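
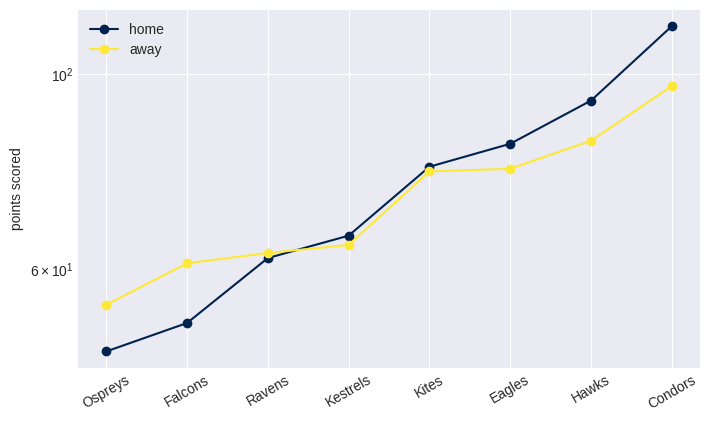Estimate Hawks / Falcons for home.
≈ 1.8×

Hawks ≈ 90, Falcons ≈ 50; 90/50 ≈ 1.8.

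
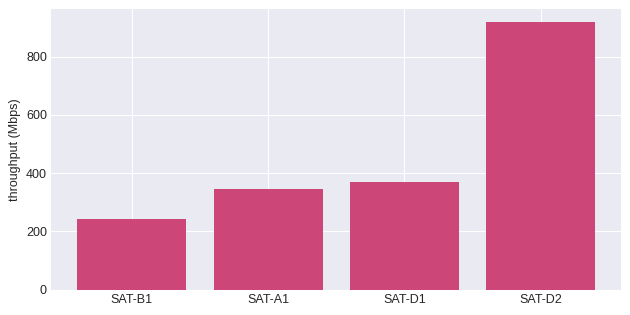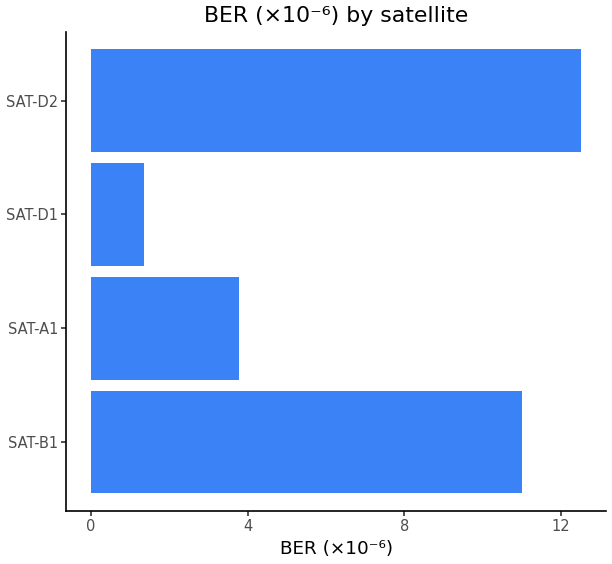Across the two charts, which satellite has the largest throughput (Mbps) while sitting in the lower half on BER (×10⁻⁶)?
Chart 2 median BER (×10⁻⁶) ≈ 8; below-median satellites: SAT-A1, SAT-D1. Among those, SAT-D1 has the highest throughput (Mbps) (≈ 400).

SAT-D1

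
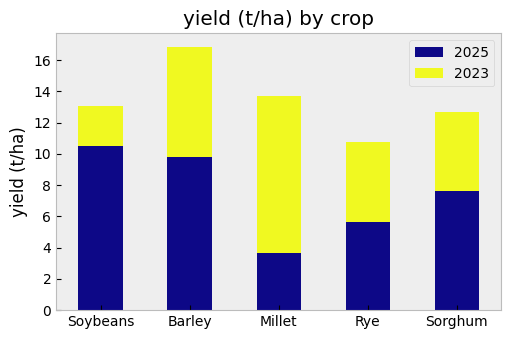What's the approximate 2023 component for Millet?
2023 top ≈ 14, bottom ≈ 4; segment ≈ 10.

≈ 10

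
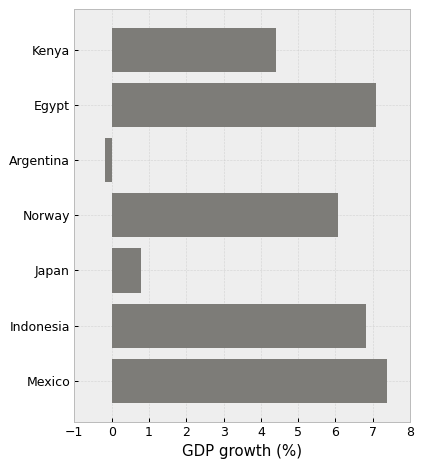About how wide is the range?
Max Mexico ≈ 7, min Argentina ≈ 0; range ≈ 7.

≈ 7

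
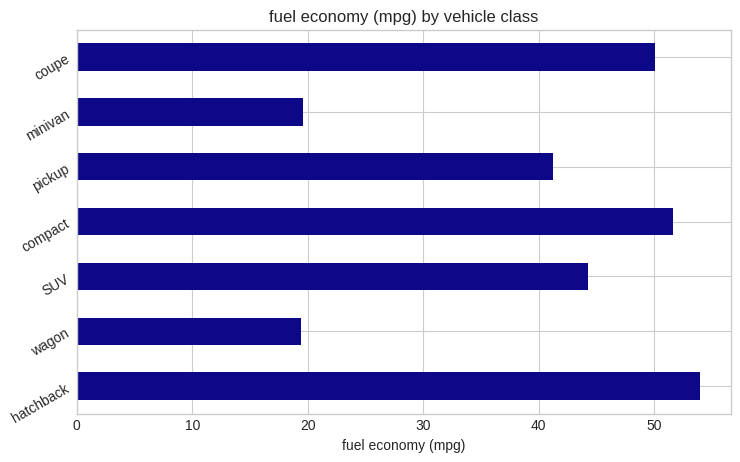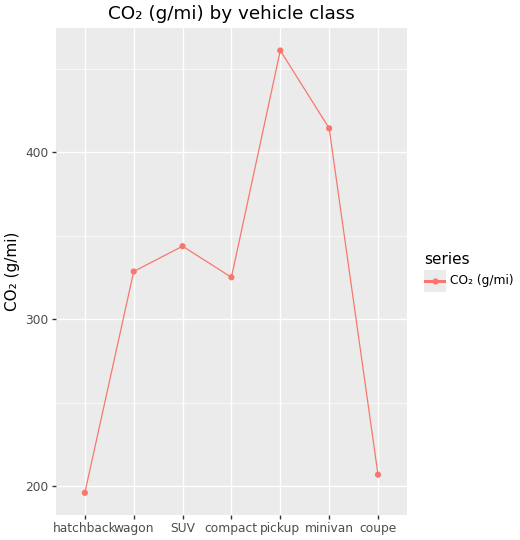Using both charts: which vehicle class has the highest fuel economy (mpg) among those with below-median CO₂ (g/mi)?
Chart 2 median CO₂ (g/mi) ≈ 350; below-median vehicle classes: hatchback, compact, coupe. Among those, hatchback has the highest fuel economy (mpg) (≈ 55).

hatchback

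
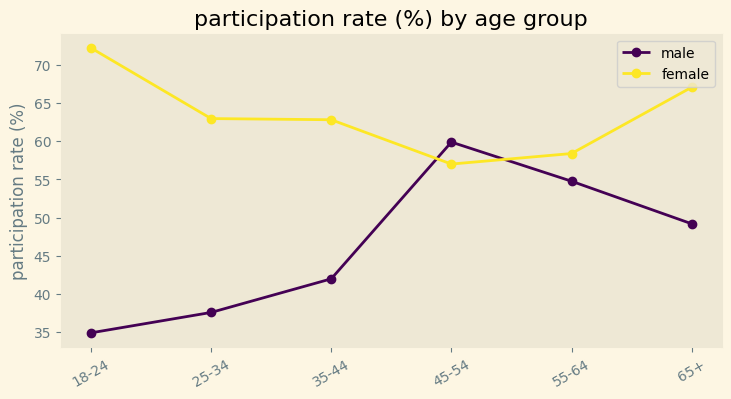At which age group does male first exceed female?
35-44: male ≈ 40 vs female ≈ 65 (not yet); 45-54: male ≈ 60 vs female ≈ 55 (first crossover).

45-54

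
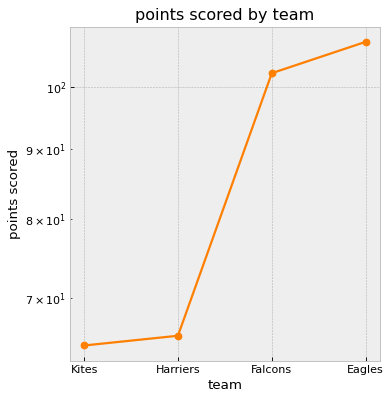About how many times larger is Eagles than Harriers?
≈ 1.69×

Eagles ≈ 110, Harriers ≈ 65; 110/65 ≈ 1.69.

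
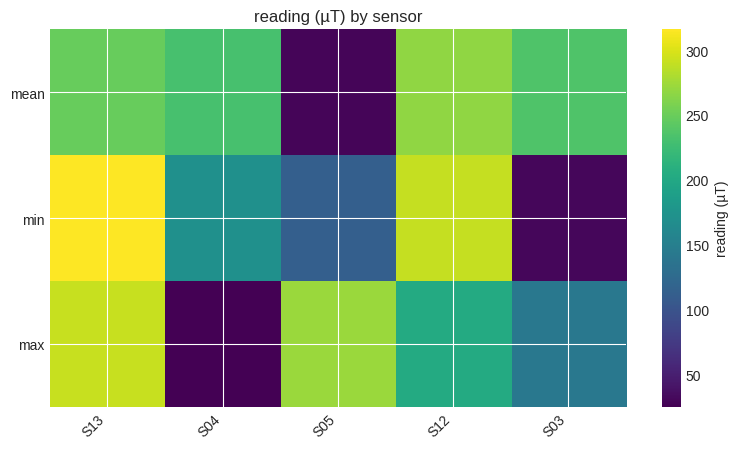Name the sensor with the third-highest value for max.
S12

Top 4 for max: S13 ≈ 300, S05 ≈ 275, S12 ≈ 200, S03 ≈ 150.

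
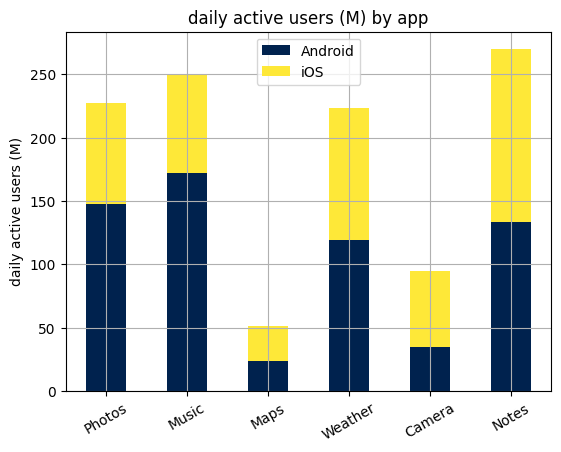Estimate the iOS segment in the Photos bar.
≈ 75

iOS top ≈ 225, bottom ≈ 150; segment ≈ 75.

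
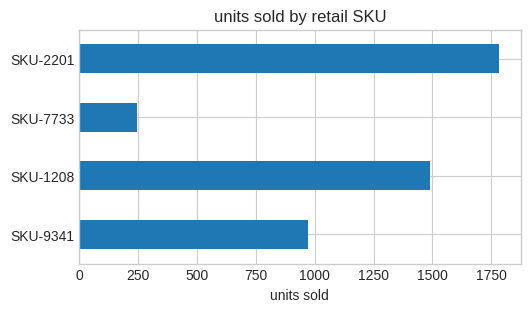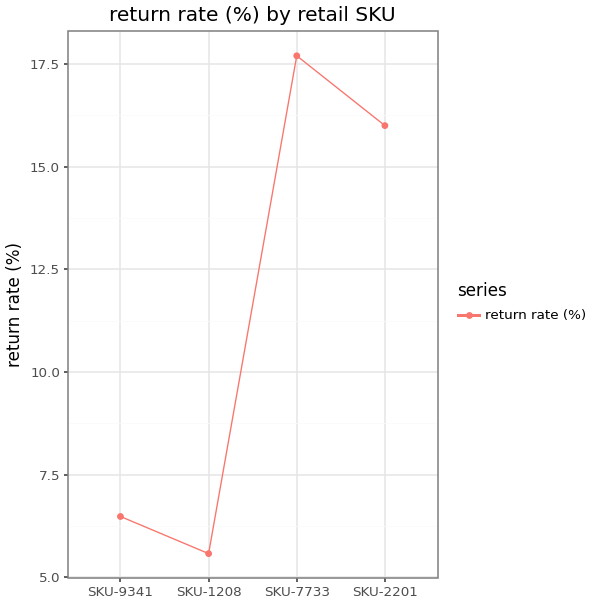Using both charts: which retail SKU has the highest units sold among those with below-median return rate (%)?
Chart 2 median return rate (%) ≈ 12; below-median retail SKUs: SKU-9341, SKU-1208. Among those, SKU-1208 has the highest units sold (≈ 1400).

SKU-1208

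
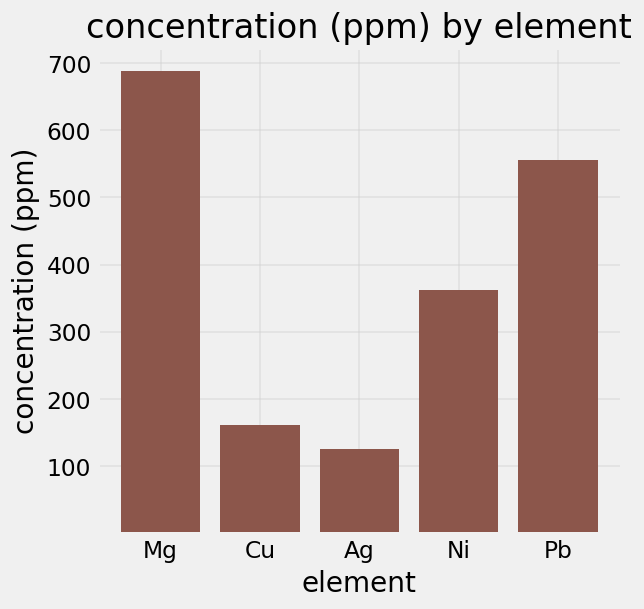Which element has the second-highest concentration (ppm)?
Pb

Top 3: Mg ≈ 700, Pb ≈ 600, Ni ≈ 400.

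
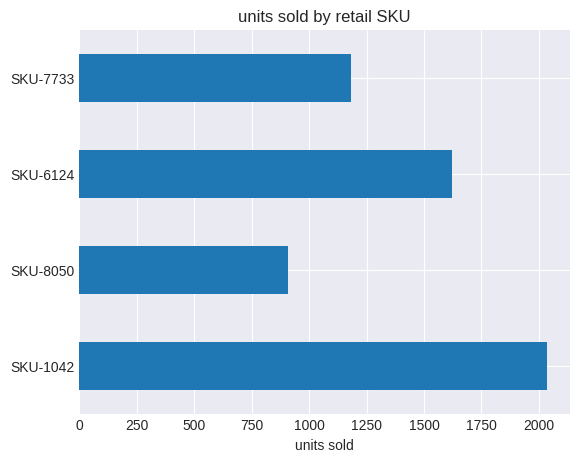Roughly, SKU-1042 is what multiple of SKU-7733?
≈ 1.67×

SKU-1042 ≈ 2000, SKU-7733 ≈ 1200; 2000/1200 ≈ 1.67.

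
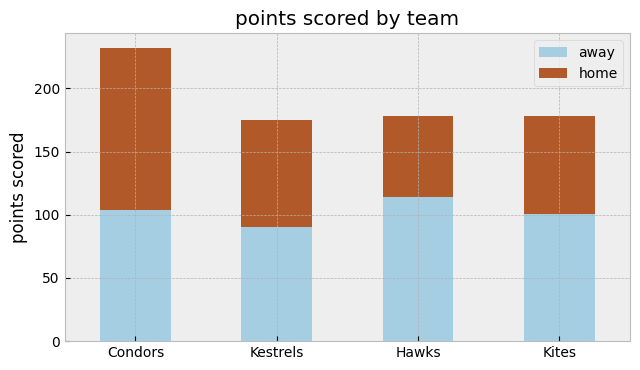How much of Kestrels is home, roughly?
≈ 100

home top ≈ 180, bottom ≈ 80; segment ≈ 100.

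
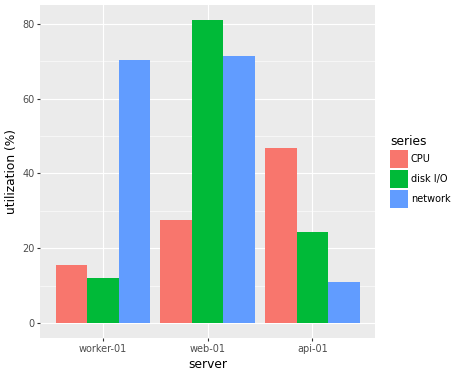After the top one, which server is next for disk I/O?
api-01

Top 3 for disk I/O: web-01 ≈ 80, api-01 ≈ 20, worker-01 ≈ 10.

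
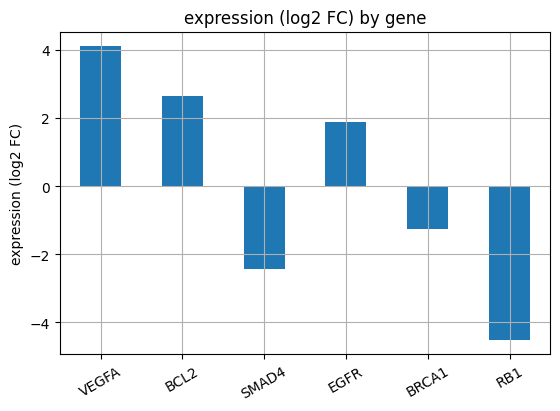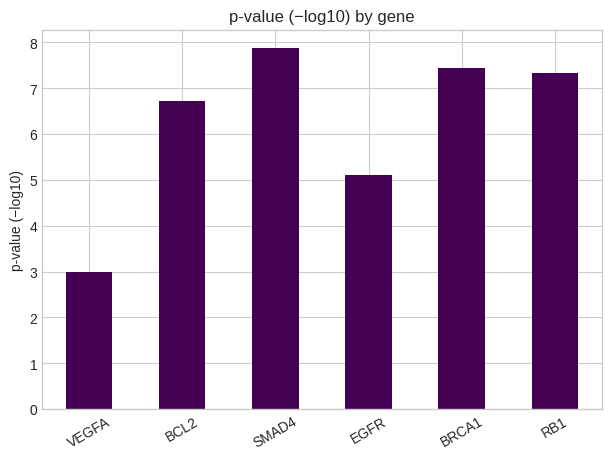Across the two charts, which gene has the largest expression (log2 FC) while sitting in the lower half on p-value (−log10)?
Chart 2 median p-value (−log10) ≈ 7; below-median genes: VEGFA, BCL2, EGFR. Among those, VEGFA has the highest expression (log2 FC) (≈ 4).

VEGFA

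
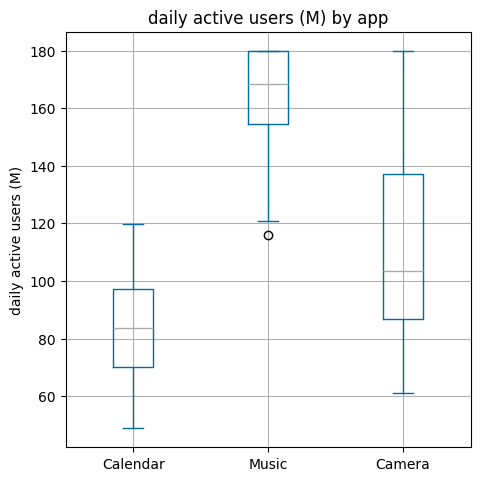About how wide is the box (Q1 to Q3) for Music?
≈ 30

Q3 ≈ 180, Q1 ≈ 150; IQR ≈ 30.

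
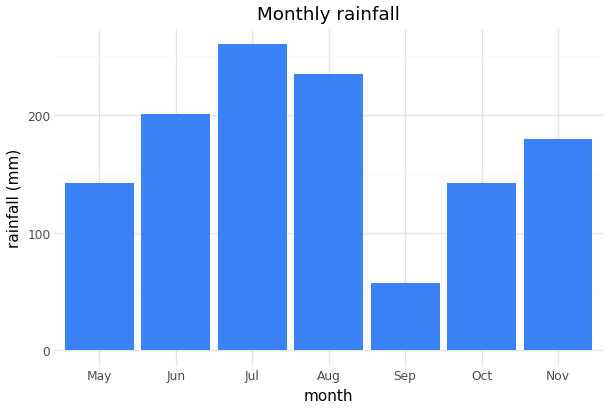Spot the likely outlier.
Sep ≈ 50; the rest sit between ≈ 150 and ≈ 250.

Sep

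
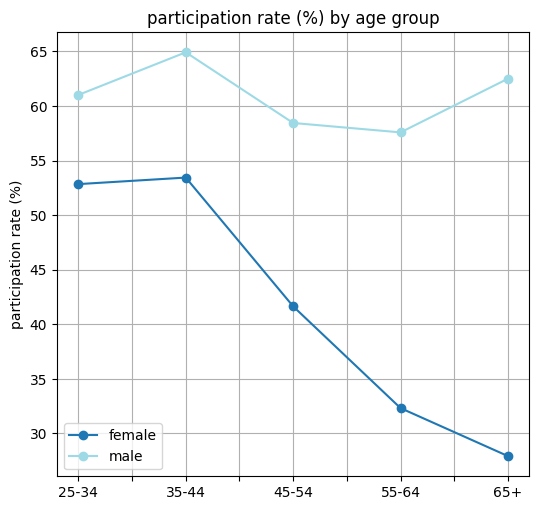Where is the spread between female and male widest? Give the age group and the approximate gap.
65+: female ≈ 30, male ≈ 65 → gap ≈ 35. Next-largest (55-64) is only ≈ 30.

65+, ≈ 35 %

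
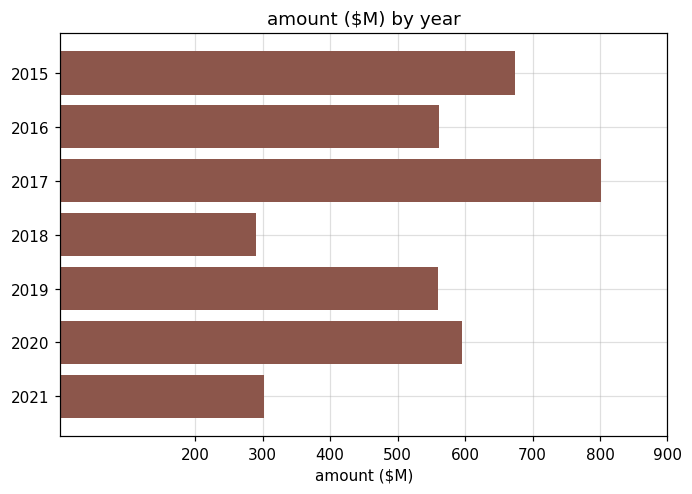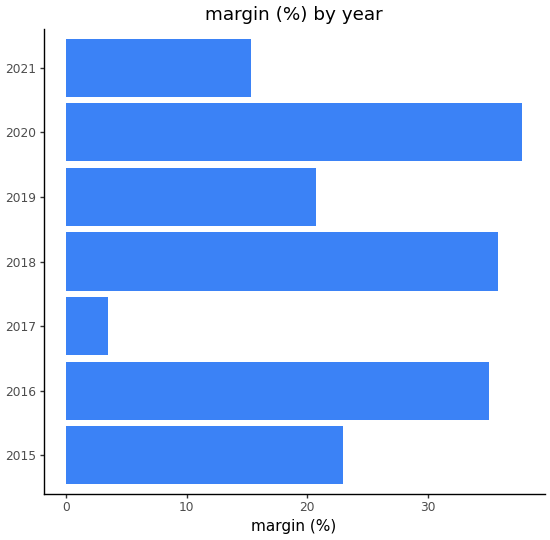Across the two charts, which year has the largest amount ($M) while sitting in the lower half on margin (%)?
2017

Chart 2 median margin (%) ≈ 25; below-median years: 2017, 2019, 2021. Among those, 2017 has the highest amount ($M) (≈ 800).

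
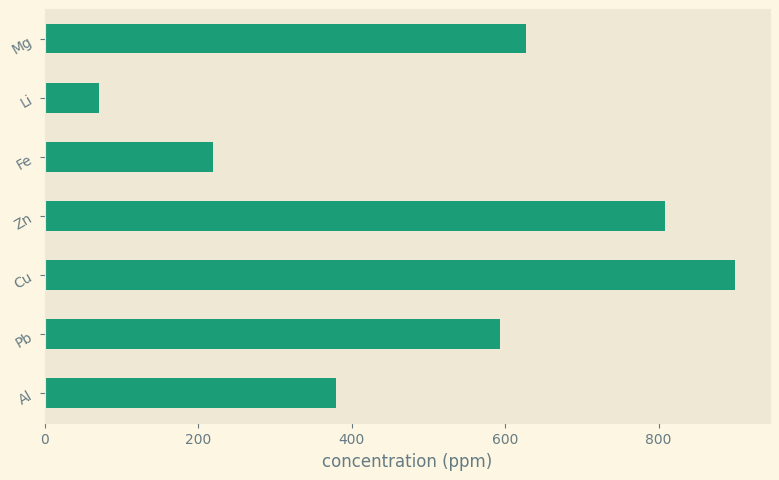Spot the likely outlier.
Li ≈ 100; the rest sit between ≈ 200 and ≈ 900.

Li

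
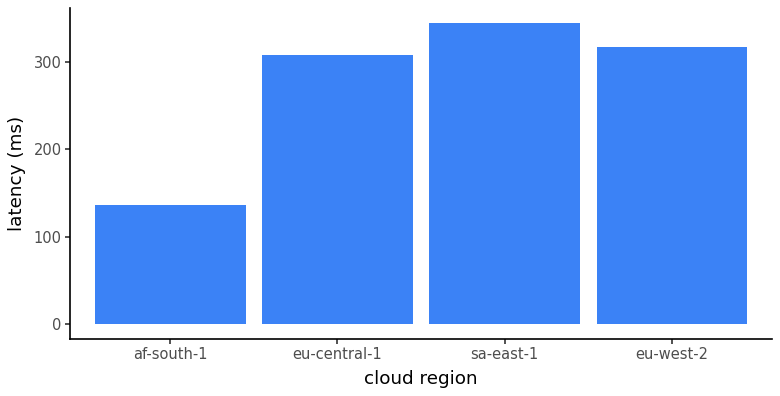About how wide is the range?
≈ 200

Max sa-east-1 ≈ 350, min af-south-1 ≈ 150; range ≈ 200.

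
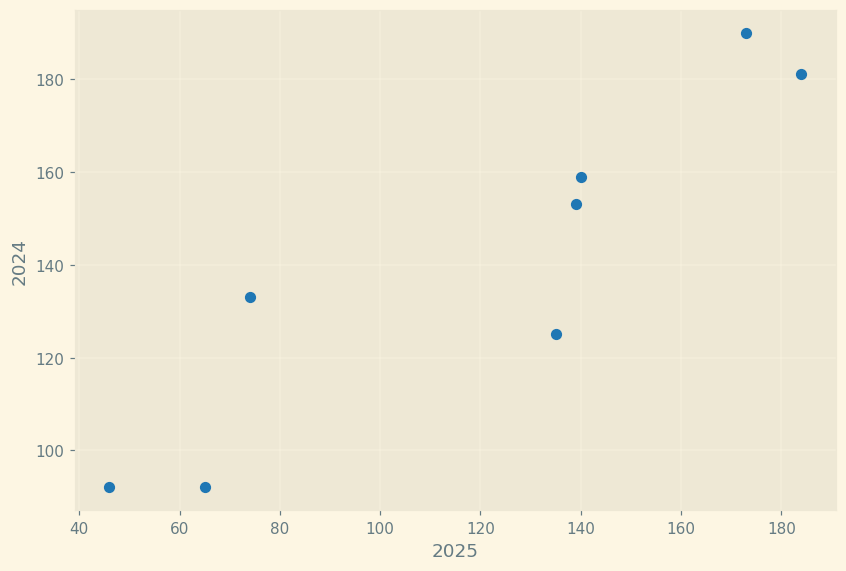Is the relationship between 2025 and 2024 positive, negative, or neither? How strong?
Points are positively correlated; strong (|r| ≈ 0.9).

positive, strong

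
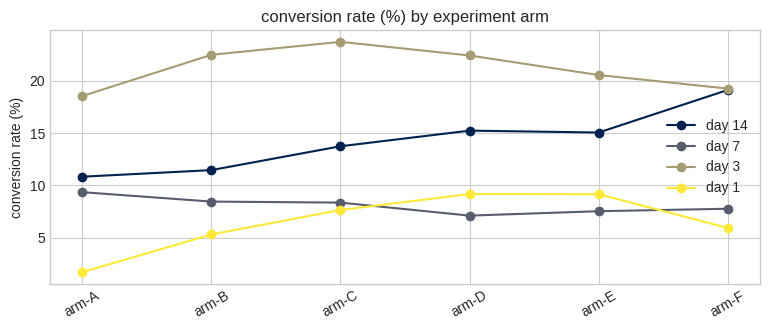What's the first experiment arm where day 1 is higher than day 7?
arm-D

arm-C: day 1 ≈ 8 vs day 7 ≈ 8 (not yet); arm-D: day 1 ≈ 10 vs day 7 ≈ 8 (first crossover).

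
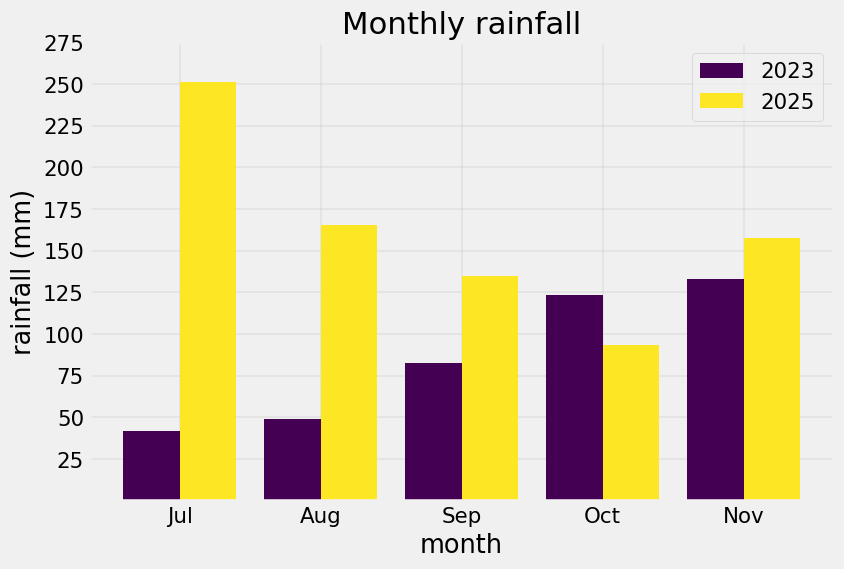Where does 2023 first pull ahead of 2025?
Sep: 2023 ≈ 75 vs 2025 ≈ 125 (not yet); Oct: 2023 ≈ 125 vs 2025 ≈ 100 (first crossover).

Oct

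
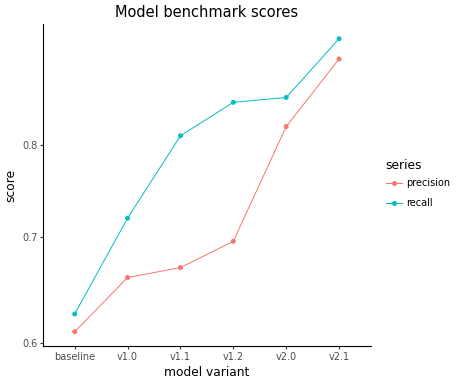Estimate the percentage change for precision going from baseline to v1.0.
≈ +8.3%

baseline ≈ 0.60, v1.0 ≈ 0.65; (0.65 − 0.60) / 0.60 ≈ +8.3%.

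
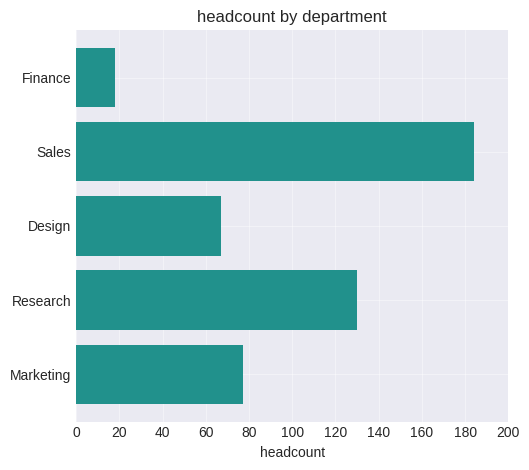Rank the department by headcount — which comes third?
Marketing

Top 4: Sales ≈ 180, Research ≈ 120, Marketing ≈ 80, Design ≈ 60.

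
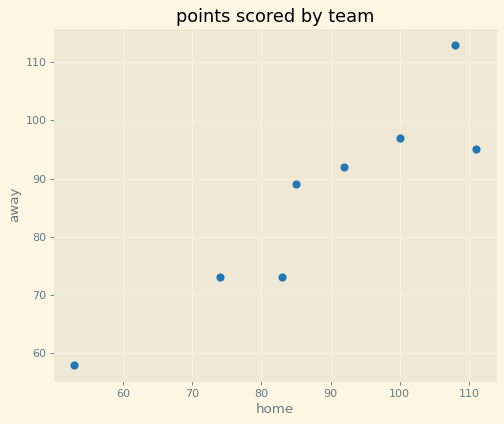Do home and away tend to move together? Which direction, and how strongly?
Points are positively correlated; strong (|r| ≈ 0.9).

positive, strong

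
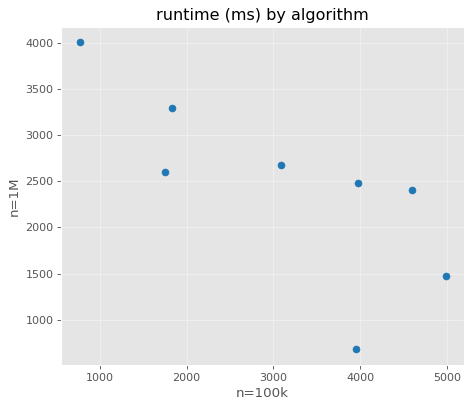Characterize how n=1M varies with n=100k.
Points are negatively correlated; strong (|r| ≈ 0.8).

negative, strong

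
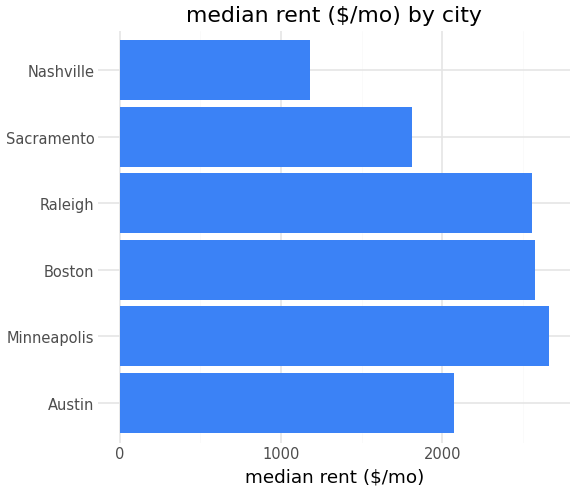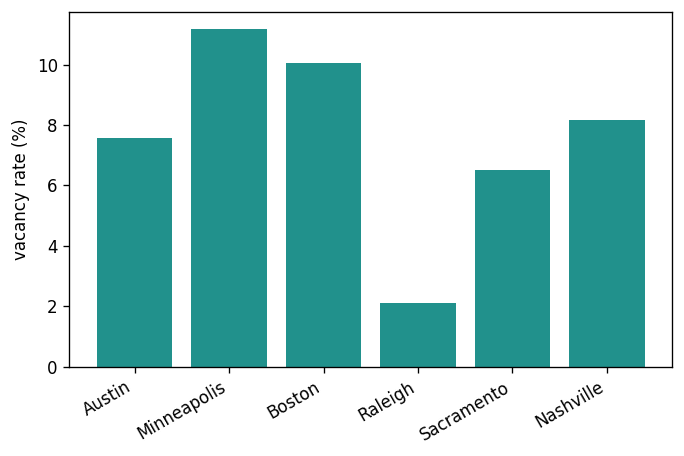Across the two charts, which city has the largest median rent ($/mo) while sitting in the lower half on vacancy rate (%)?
Chart 2 median vacancy rate (%) ≈ 8; below-median cities: Austin, Raleigh, Sacramento. Among those, Raleigh has the highest median rent ($/mo) (≈ 2500).

Raleigh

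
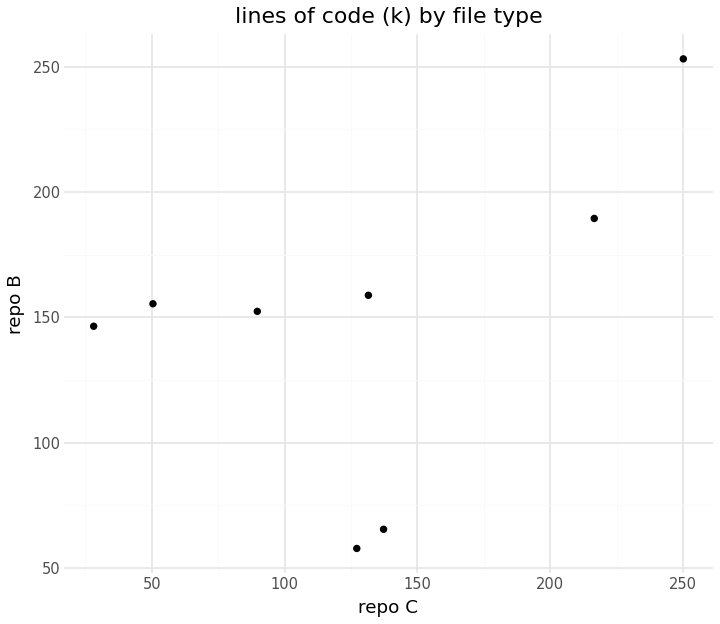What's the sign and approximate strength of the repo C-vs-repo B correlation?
positive, moderate

Points are positively correlated; moderate (|r| ≈ 0.5).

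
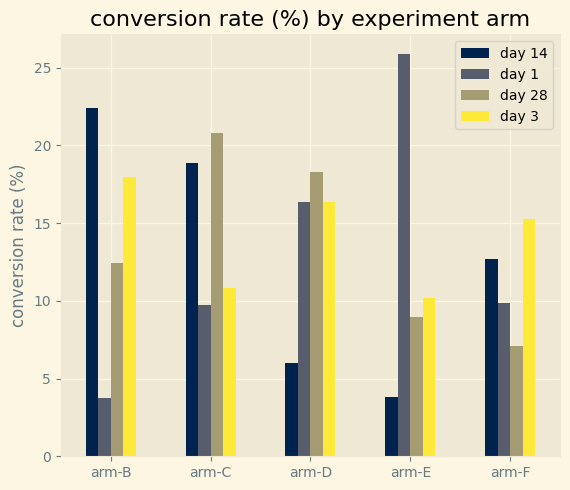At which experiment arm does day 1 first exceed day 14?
arm-C: day 1 ≈ 10 vs day 14 ≈ 20 (not yet); arm-D: day 1 ≈ 15 vs day 14 ≈ 5 (first crossover).

arm-D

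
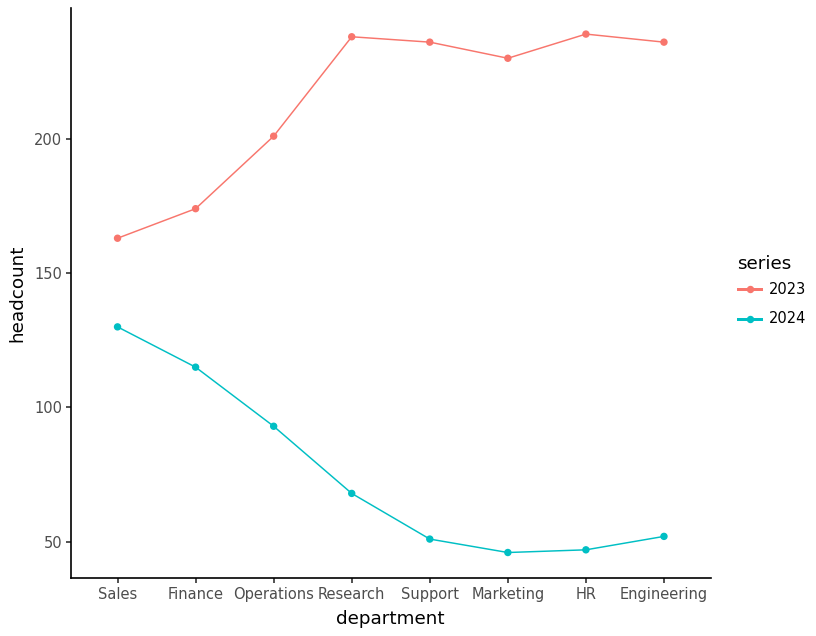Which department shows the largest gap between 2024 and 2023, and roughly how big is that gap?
HR, ≈ 200

HR: 2024 ≈ 40, 2023 ≈ 240 → gap ≈ 200. Next-largest (Support) is only ≈ 180.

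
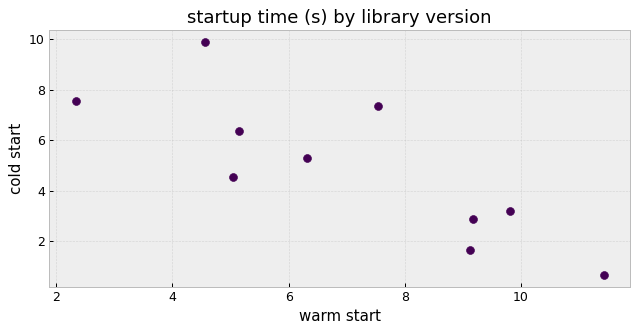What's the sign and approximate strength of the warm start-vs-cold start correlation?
negative, strong

Points are negatively correlated; strong (|r| ≈ 0.8).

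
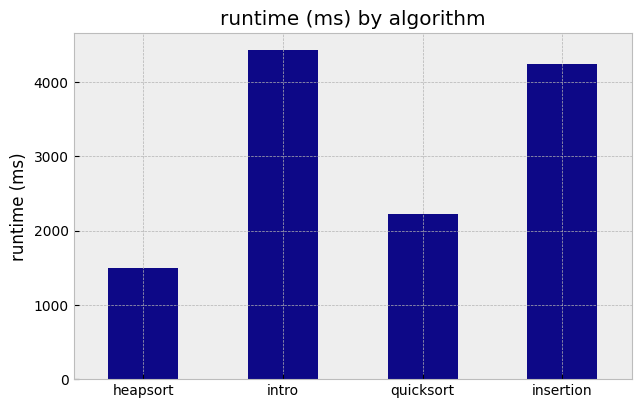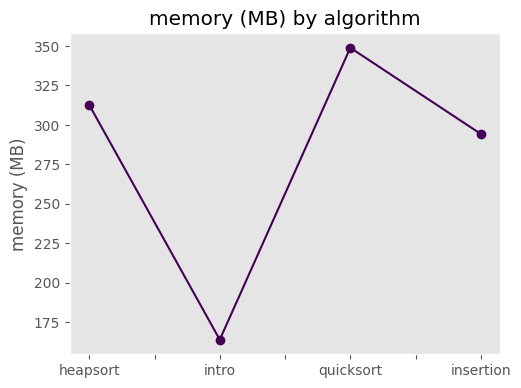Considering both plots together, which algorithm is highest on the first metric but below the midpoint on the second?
Chart 2 median memory (MB) ≈ 300; below-median algorithms: intro, insertion. Among those, intro has the highest runtime (ms) (≈ 4500).

intro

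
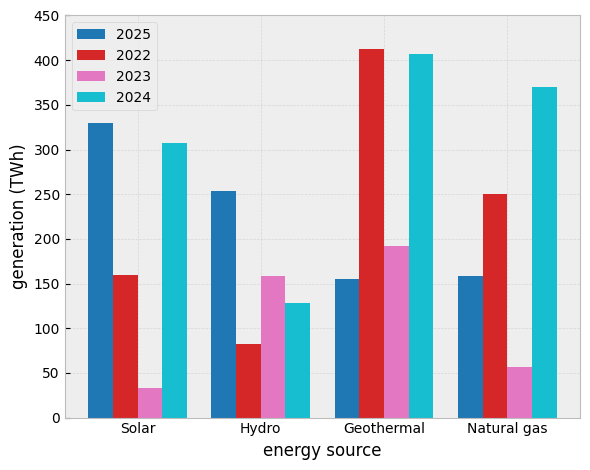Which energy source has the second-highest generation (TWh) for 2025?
Hydro

Top 3 for 2025: Solar ≈ 350, Hydro ≈ 250, Natural gas ≈ 150.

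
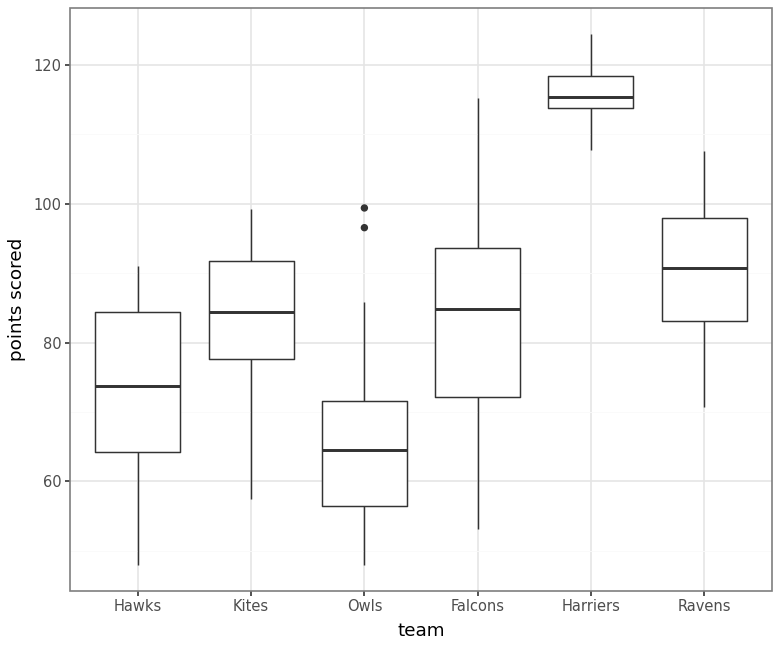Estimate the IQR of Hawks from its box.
Q3 ≈ 85, Q1 ≈ 65; IQR ≈ 20.

≈ 20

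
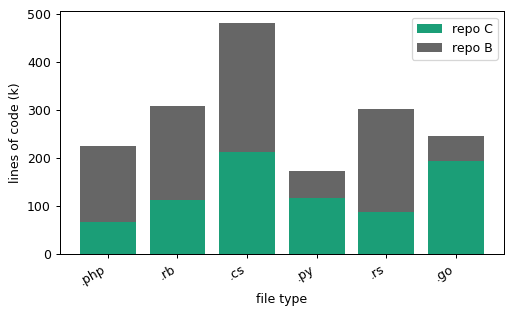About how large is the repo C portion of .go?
≈ 200

repo C top ≈ 200, bottom ≈ 0; segment ≈ 200.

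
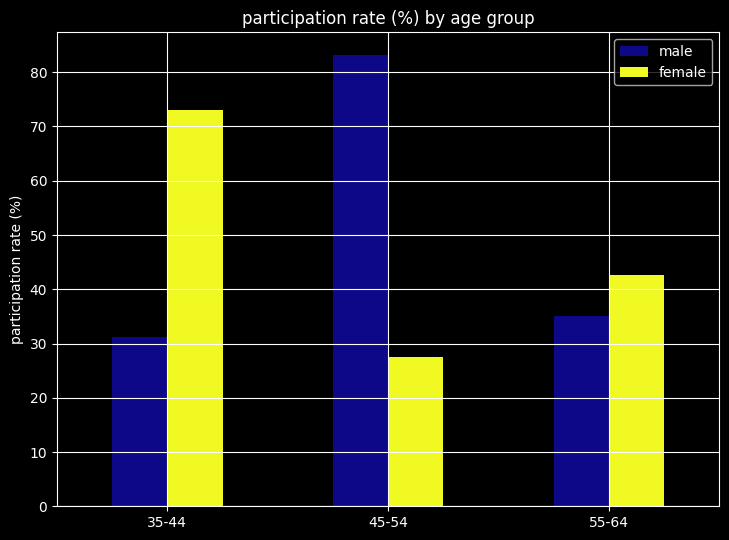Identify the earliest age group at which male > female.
35-44: male ≈ 30 vs female ≈ 70 (not yet); 45-54: male ≈ 80 vs female ≈ 30 (first crossover).

45-54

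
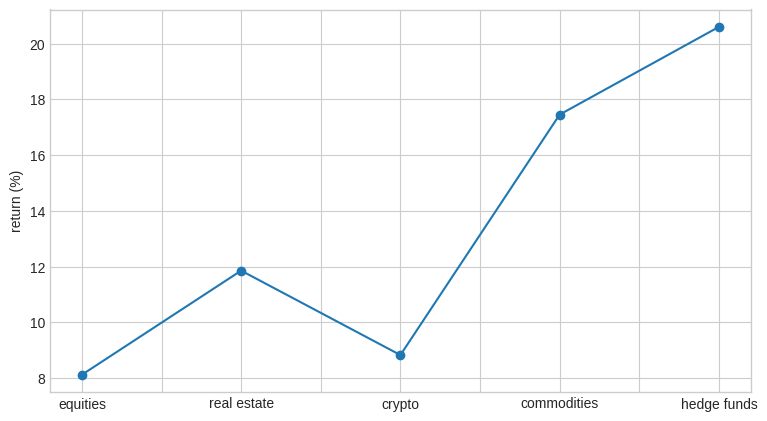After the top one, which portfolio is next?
Top 3: hedge funds ≈ 20, commodities ≈ 18, real estate ≈ 12.

commodities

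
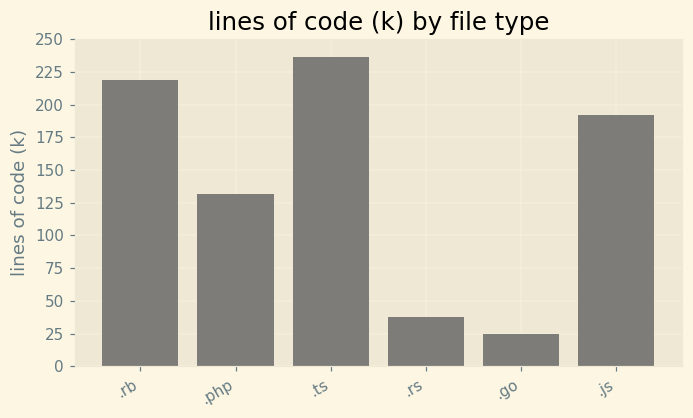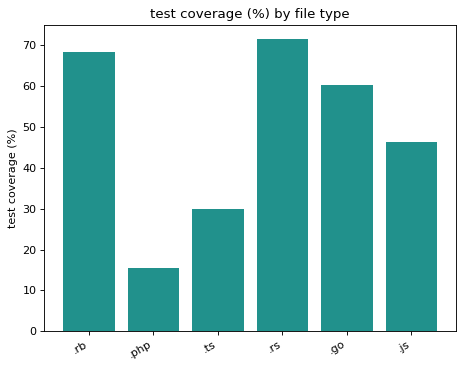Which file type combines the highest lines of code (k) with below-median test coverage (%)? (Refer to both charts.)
.ts

Chart 2 median test coverage (%) ≈ 50; below-median file types: .php, .ts, .js. Among those, .ts has the highest lines of code (k) (≈ 225).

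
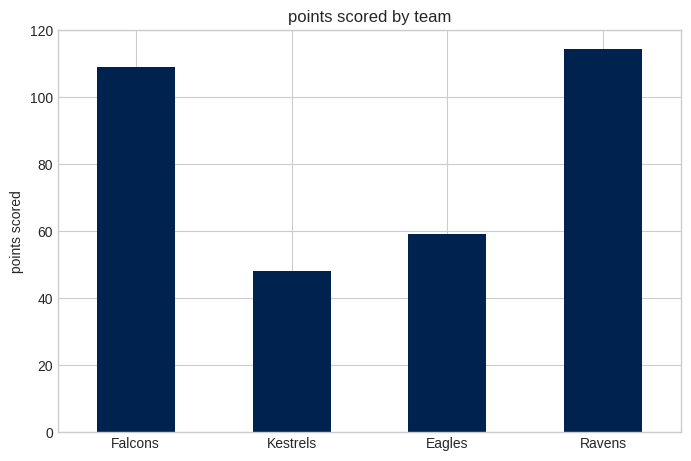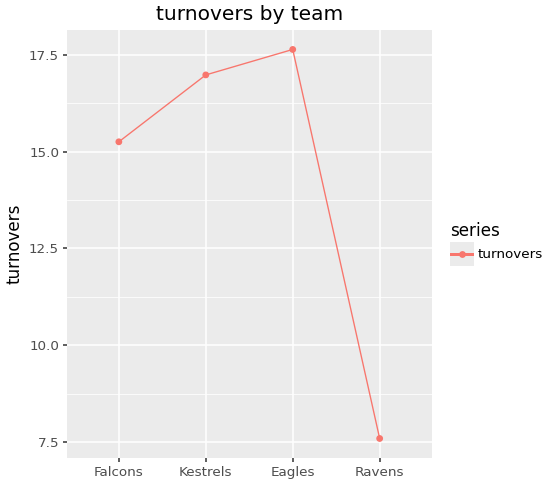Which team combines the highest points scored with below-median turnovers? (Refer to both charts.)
Ravens

Chart 2 median turnovers ≈ 16; below-median teams: Falcons, Ravens. Among those, Ravens has the highest points scored (≈ 120).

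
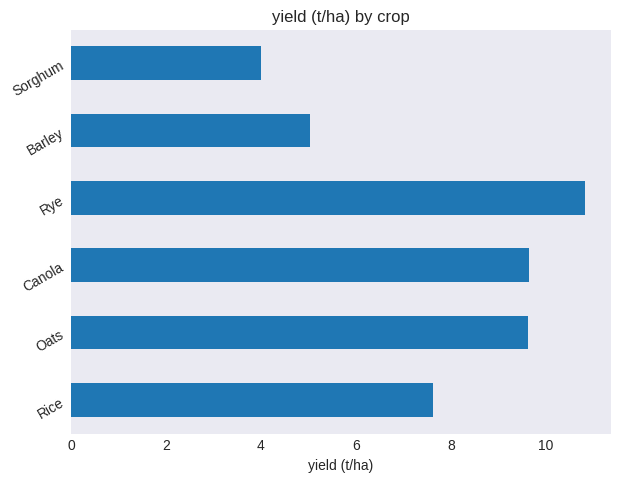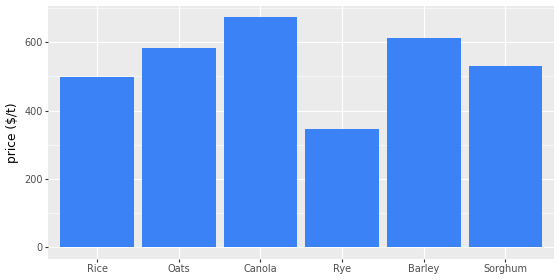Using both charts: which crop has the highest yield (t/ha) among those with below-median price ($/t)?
Chart 2 median price ($/t) ≈ 600; below-median crops: Rice, Rye, Sorghum. Among those, Rye has the highest yield (t/ha) (≈ 11).

Rye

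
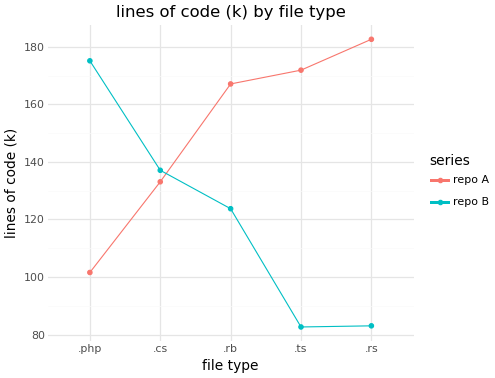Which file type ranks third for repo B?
.rb

Top 4 for repo B: .php ≈ 180, .cs ≈ 140, .rb ≈ 120, .rs ≈ 80.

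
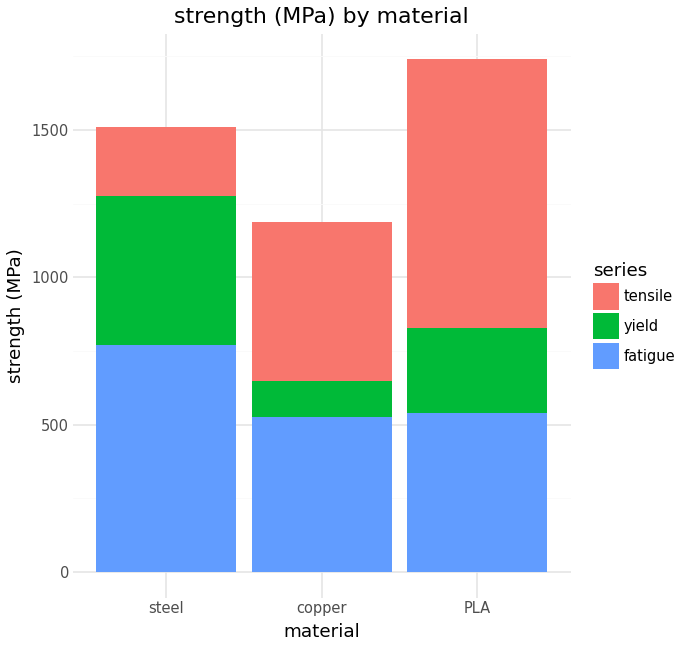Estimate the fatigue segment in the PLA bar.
fatigue top ≈ 600, bottom ≈ 0; segment ≈ 600.

≈ 600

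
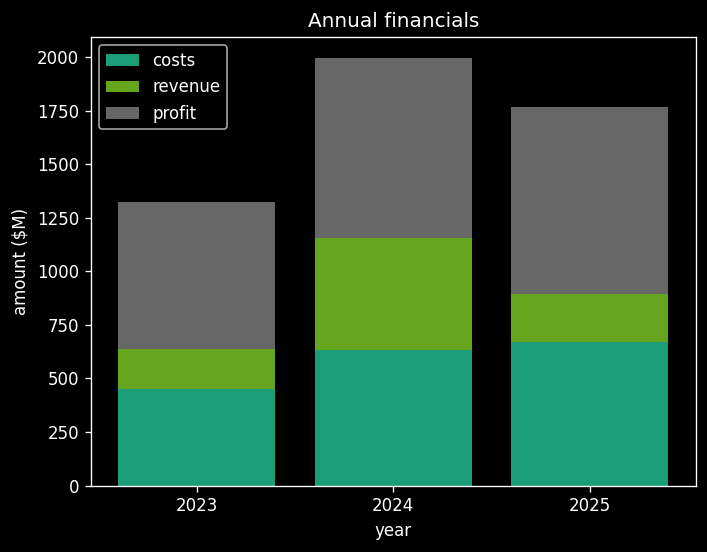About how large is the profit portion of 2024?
≈ 800

profit top ≈ 2000, bottom ≈ 1200; segment ≈ 800.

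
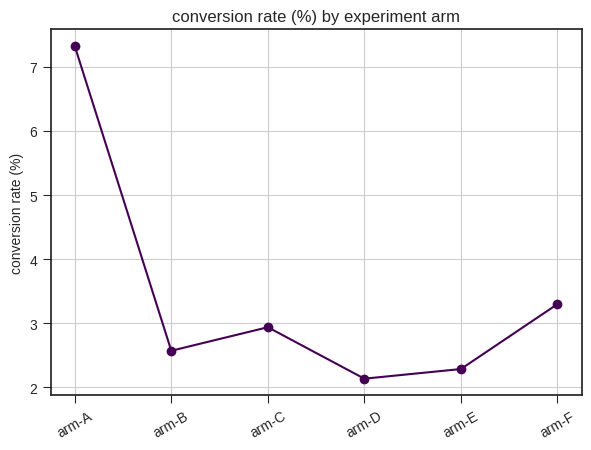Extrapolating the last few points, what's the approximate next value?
Last three: 2.0, 2.5, 3.5 → slope ≈ 0.75/step → next ≈ 4.25.

≈ 4.25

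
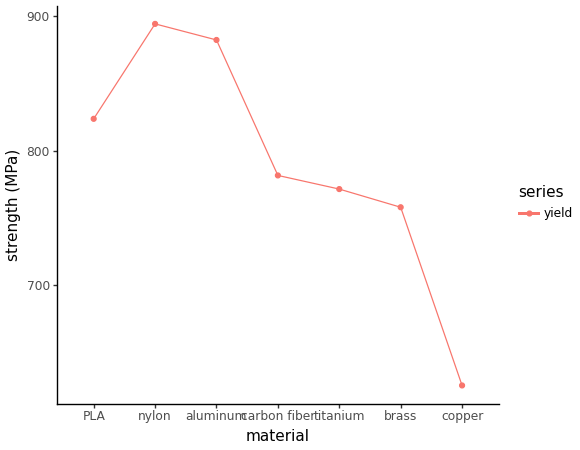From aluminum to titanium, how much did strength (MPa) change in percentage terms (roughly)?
≈ -11.4%

aluminum ≈ 875, titanium ≈ 775; (775 − 875) / 875 ≈ -11.4%.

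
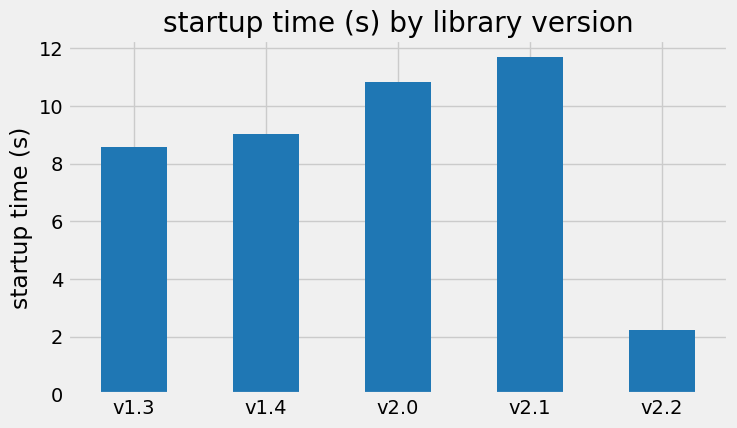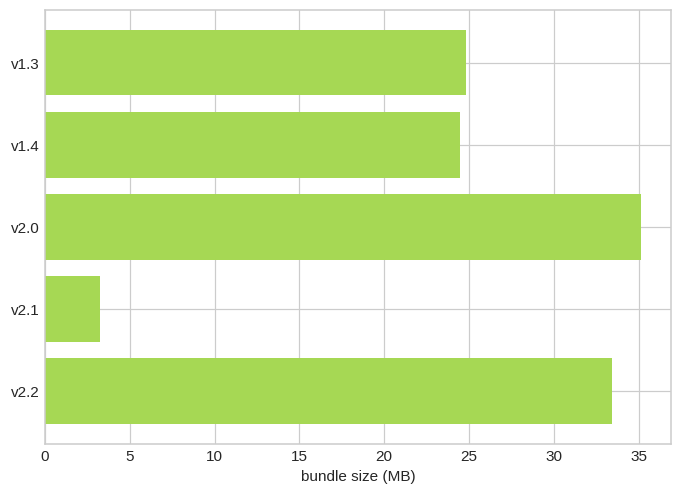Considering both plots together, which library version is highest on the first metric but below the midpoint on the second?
v2.1

Chart 2 median bundle size (MB) ≈ 25; below-median library versions: v1.4, v2.1. Among those, v2.1 has the highest startup time (s) (≈ 12).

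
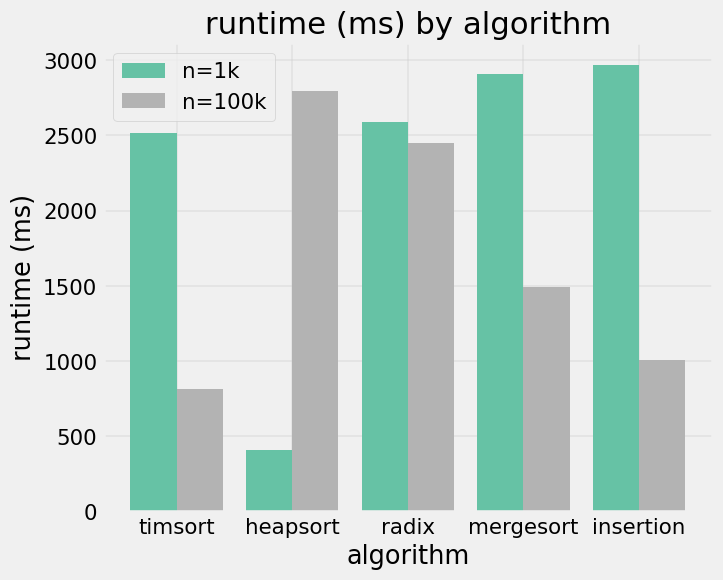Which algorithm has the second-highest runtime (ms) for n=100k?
radix

Top 3 for n=100k: heapsort ≈ 3000, radix ≈ 2500, mergesort ≈ 1500.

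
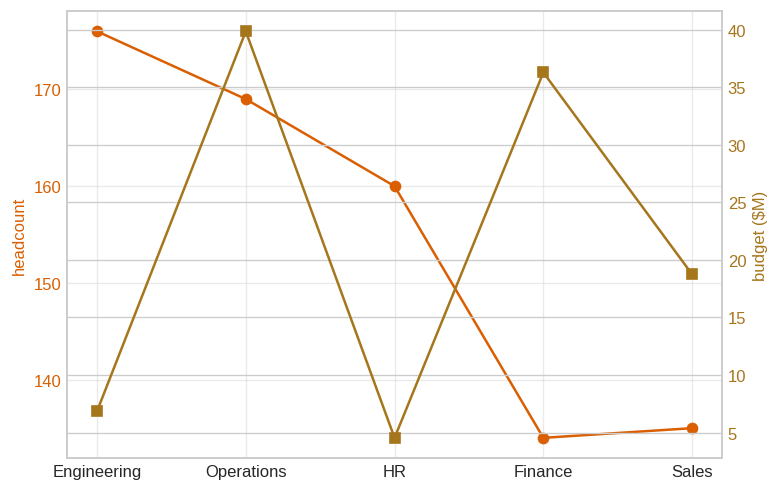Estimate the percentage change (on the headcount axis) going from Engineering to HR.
Engineering ≈ 175, HR ≈ 160; (160 − 175) / 175 ≈ -8.6%.

≈ -8.6%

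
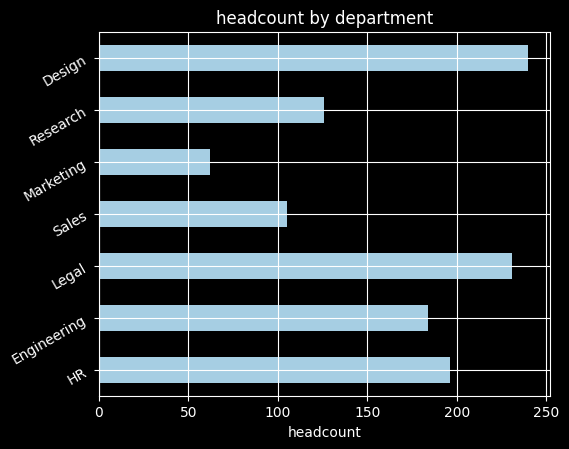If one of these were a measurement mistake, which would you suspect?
Marketing

Marketing ≈ 60; the rest sit between ≈ 100 and ≈ 240.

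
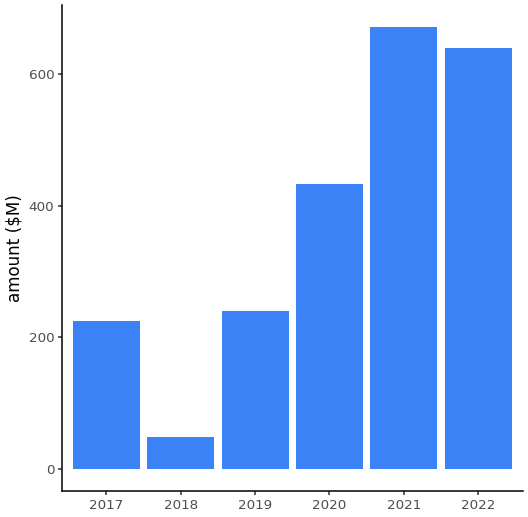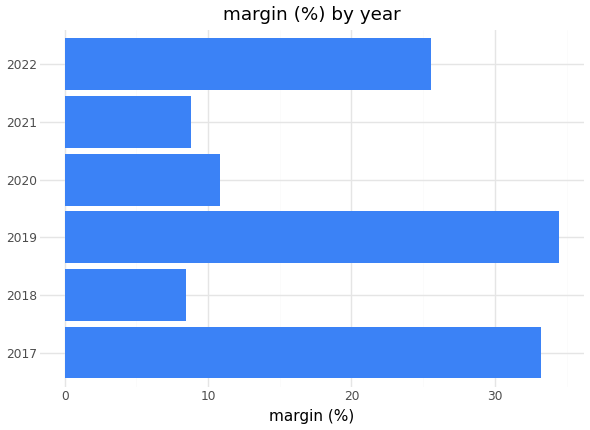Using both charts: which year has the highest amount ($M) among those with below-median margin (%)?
Chart 2 median margin (%) ≈ 20; below-median years: 2018, 2020, 2021. Among those, 2021 has the highest amount ($M) (≈ 700).

2021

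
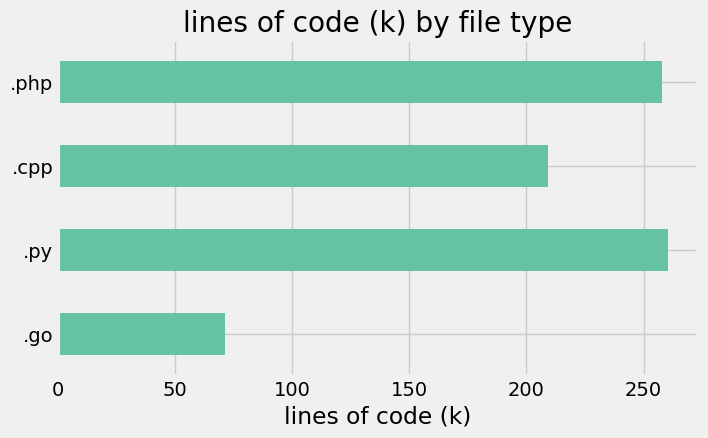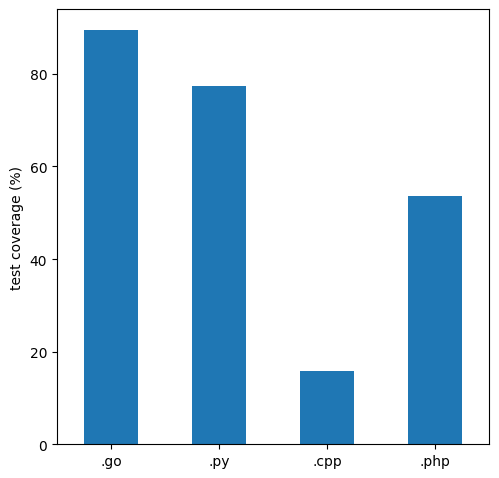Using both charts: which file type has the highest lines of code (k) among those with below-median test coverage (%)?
Chart 2 median test coverage (%) ≈ 70; below-median file types: .cpp, .php. Among those, .php has the highest lines of code (k) (≈ 250).

.php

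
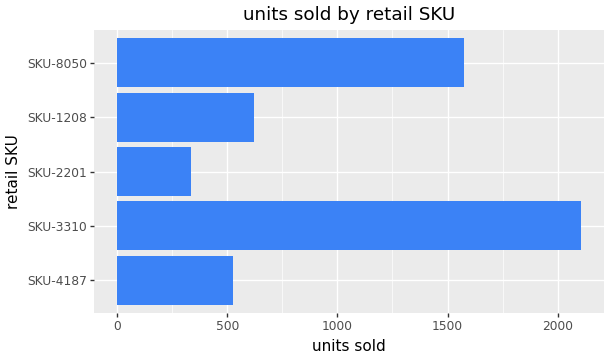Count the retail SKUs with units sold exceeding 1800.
Above 1800: SKU-3310.

1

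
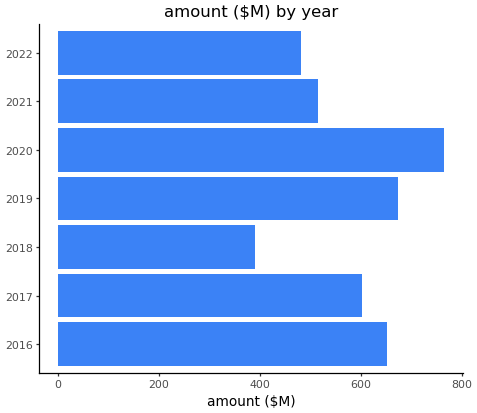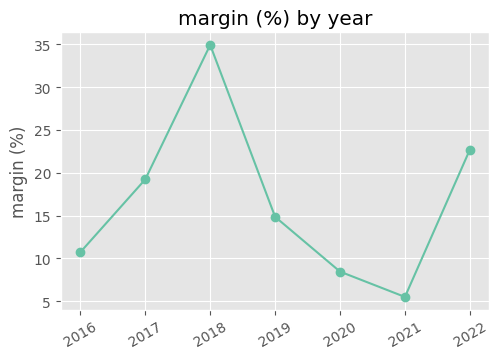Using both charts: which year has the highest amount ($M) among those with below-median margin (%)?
2020

Chart 2 median margin (%) ≈ 15; below-median years: 2016, 2020, 2021. Among those, 2020 has the highest amount ($M) (≈ 800).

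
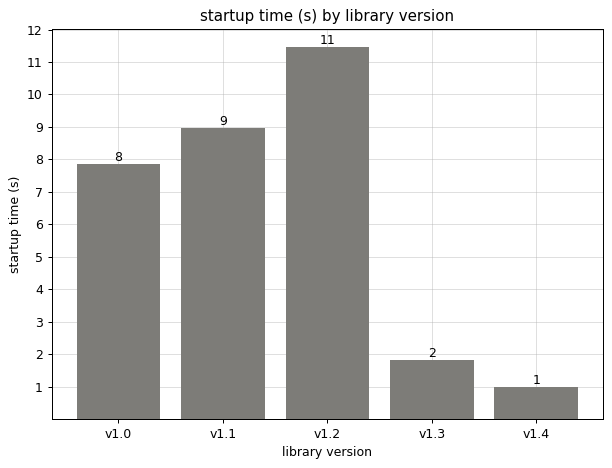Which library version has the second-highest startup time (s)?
v1.1

Top 3: v1.2 ≈ 11, v1.1 ≈ 9, v1.0 ≈ 8.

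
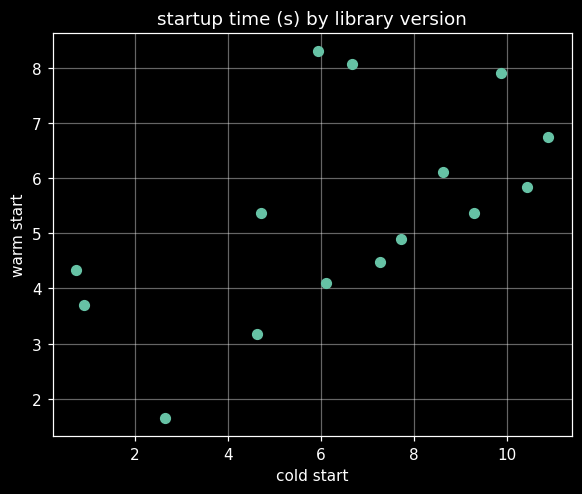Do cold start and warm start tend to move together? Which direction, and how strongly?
Points are positively correlated; moderate (|r| ≈ 0.6).

positive, moderate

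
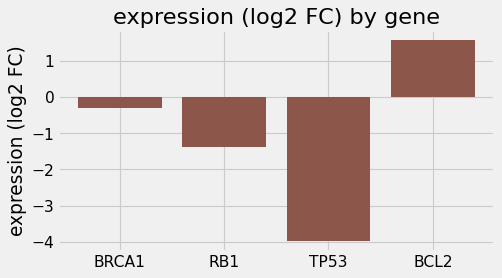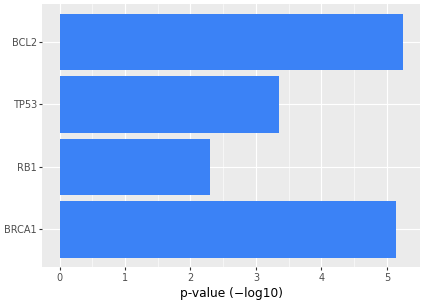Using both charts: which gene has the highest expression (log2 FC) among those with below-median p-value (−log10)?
Chart 2 median p-value (−log10) ≈ 4; below-median genes: RB1, TP53. Among those, RB1 has the highest expression (log2 FC) (≈ -1.4).

RB1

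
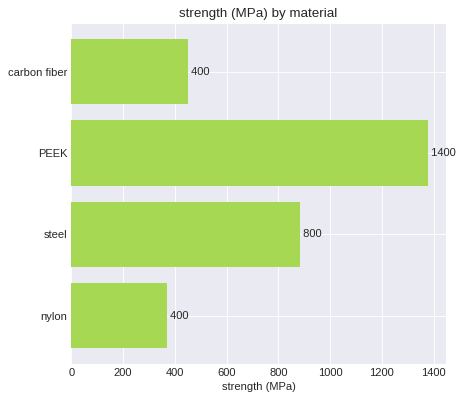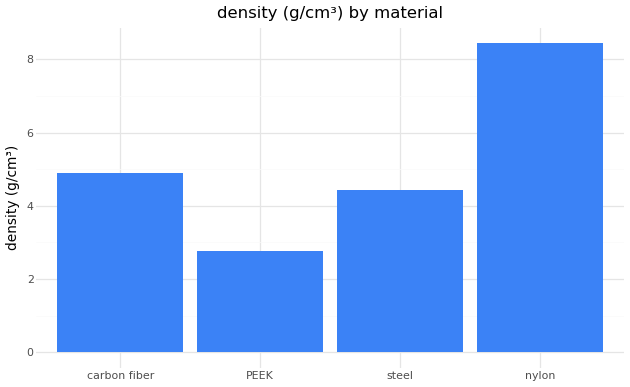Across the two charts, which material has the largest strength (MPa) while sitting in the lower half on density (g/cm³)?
PEEK

Chart 2 median density (g/cm³) ≈ 5; below-median materials: PEEK, steel. Among those, PEEK has the highest strength (MPa) (≈ 1400).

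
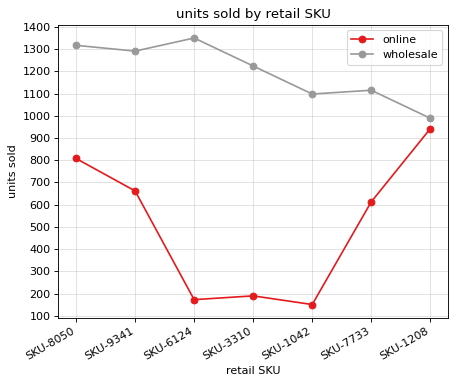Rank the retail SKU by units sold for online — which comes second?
Top 3 for online: SKU-1208 ≈ 900, SKU-8050 ≈ 800, SKU-9341 ≈ 700.

SKU-8050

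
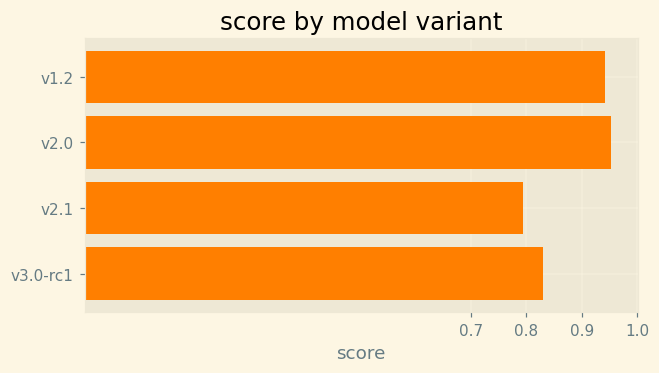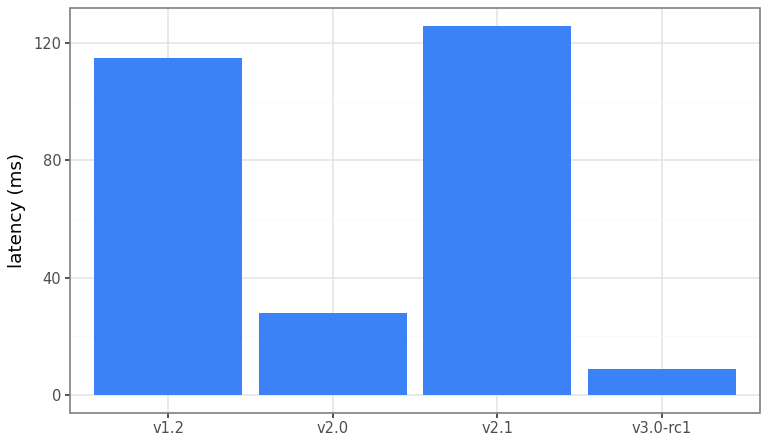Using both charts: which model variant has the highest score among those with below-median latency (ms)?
v2.0

Chart 2 median latency (ms) ≈ 80; below-median model variants: v2.0, v3.0-rc1. Among those, v2.0 has the highest score (≈ 1).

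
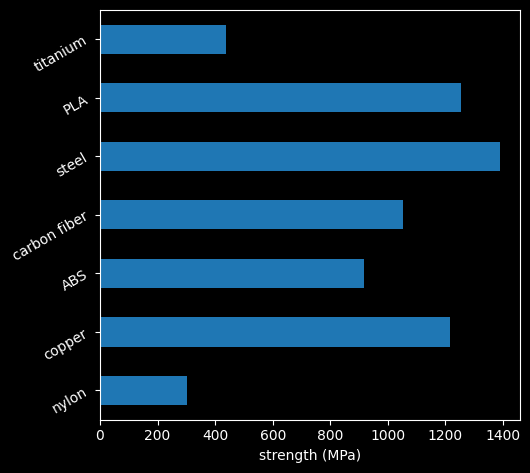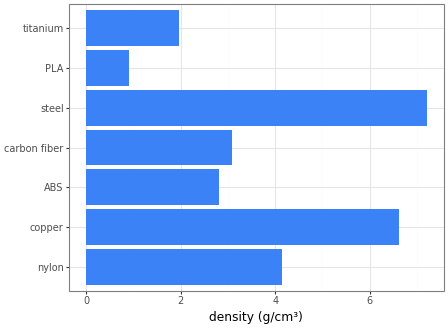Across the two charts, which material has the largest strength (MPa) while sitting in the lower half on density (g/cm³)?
PLA

Chart 2 median density (g/cm³) ≈ 3; below-median materials: ABS, PLA, titanium. Among those, PLA has the highest strength (MPa) (≈ 1200).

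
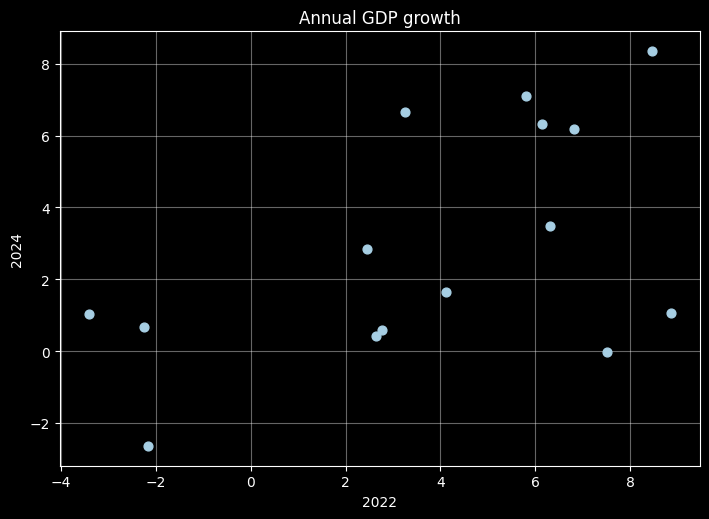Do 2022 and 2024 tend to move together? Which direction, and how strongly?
positive, moderate

Points are positively correlated; moderate (|r| ≈ 0.5).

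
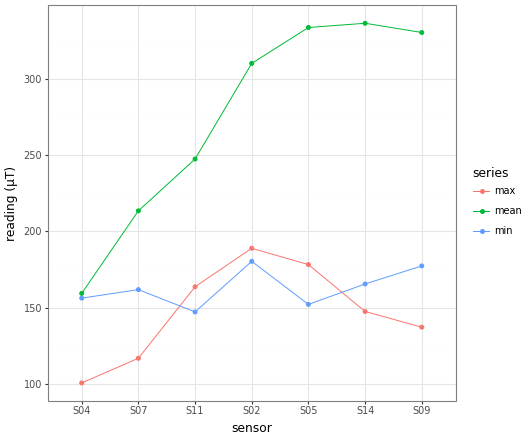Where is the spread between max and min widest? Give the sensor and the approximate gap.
S04: max ≈ 100, min ≈ 160 → gap ≈ 60. Next-largest (S07) is only ≈ 40.

S04, ≈ 60 µT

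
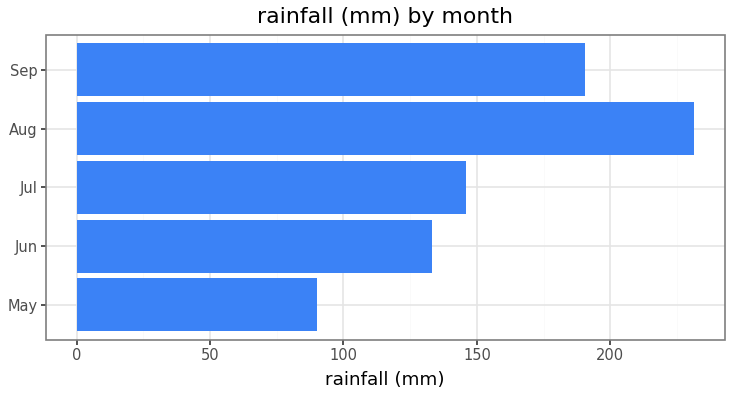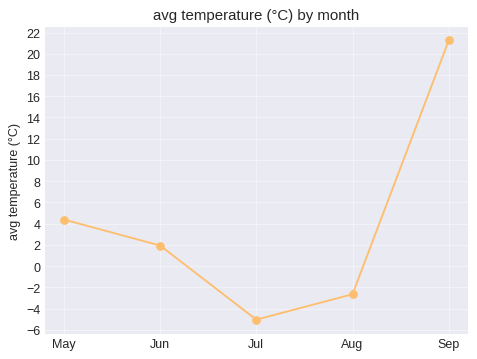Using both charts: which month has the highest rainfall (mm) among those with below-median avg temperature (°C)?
Aug

Chart 2 median avg temperature (°C) ≈ 2; below-median months: Jul, Aug. Among those, Aug has the highest rainfall (mm) (≈ 225).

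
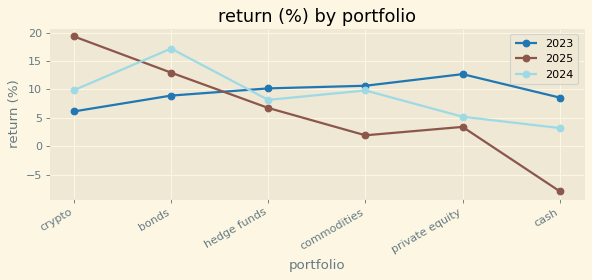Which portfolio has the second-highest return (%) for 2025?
Top 3 for 2025: crypto ≈ 20, bonds ≈ 15, hedge funds ≈ 5.

bonds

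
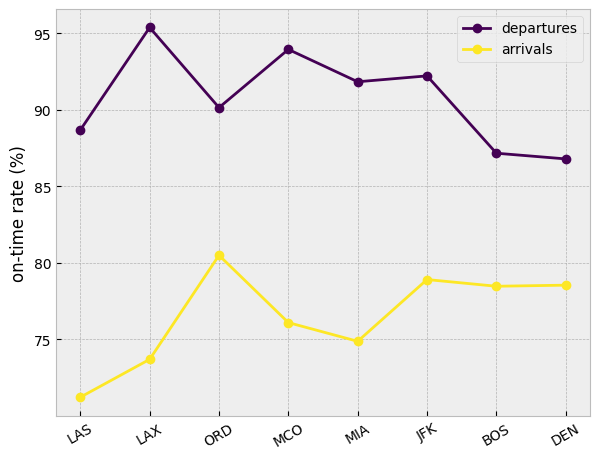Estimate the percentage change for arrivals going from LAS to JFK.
LAS ≈ 70, JFK ≈ 80; (80 − 70) / 70 ≈ +14.3%.

≈ +14.3%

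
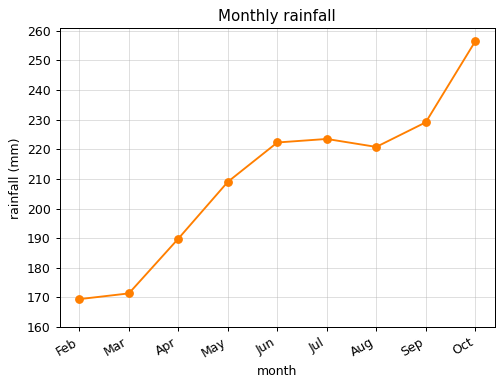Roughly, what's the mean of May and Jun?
≈ 215

(210 + 220) / 2 ≈ 215.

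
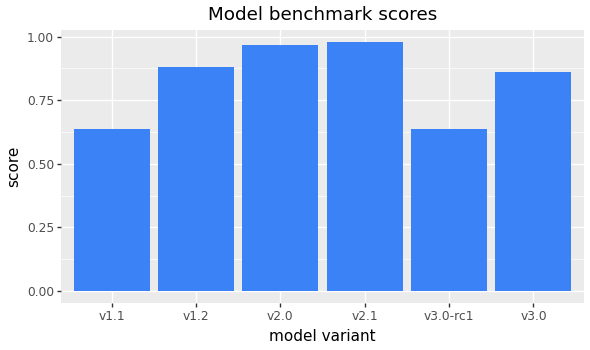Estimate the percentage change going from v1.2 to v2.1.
v1.2 ≈ 0.9, v2.1 ≈ 1.0; (1.0 − 0.9) / 0.9 ≈ +11.1%.

≈ +11.1%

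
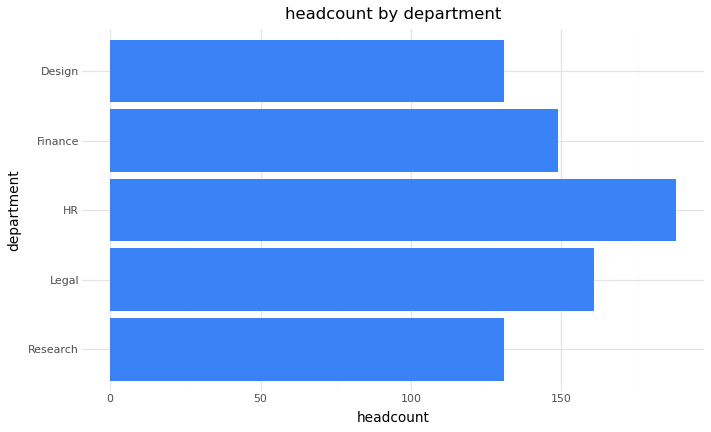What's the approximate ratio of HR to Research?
≈ 1.29×

HR ≈ 180, Research ≈ 140; 180/140 ≈ 1.29.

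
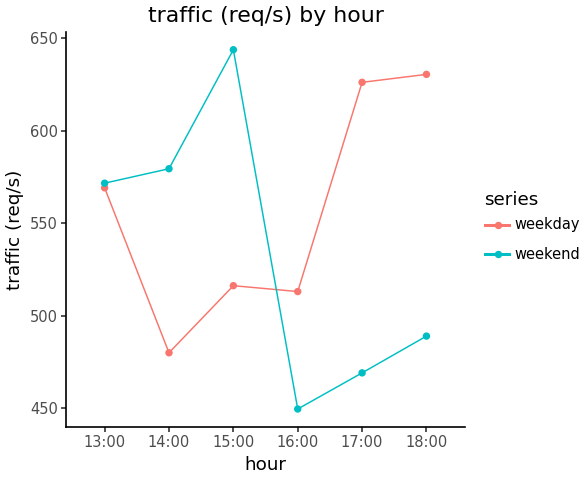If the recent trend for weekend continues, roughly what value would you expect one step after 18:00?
≈ 500

Last three: 440, 460, 480 → slope ≈ 20/step → next ≈ 500.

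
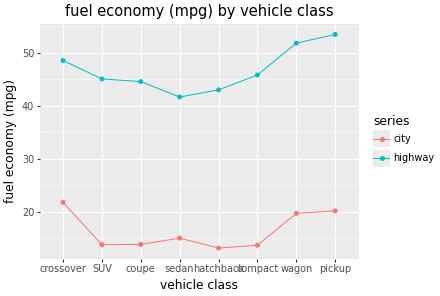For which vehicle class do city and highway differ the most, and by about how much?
pickup: city ≈ 20, highway ≈ 55 → gap ≈ 35. Next-largest (compact) is only ≈ 30.

pickup, ≈ 35 mpg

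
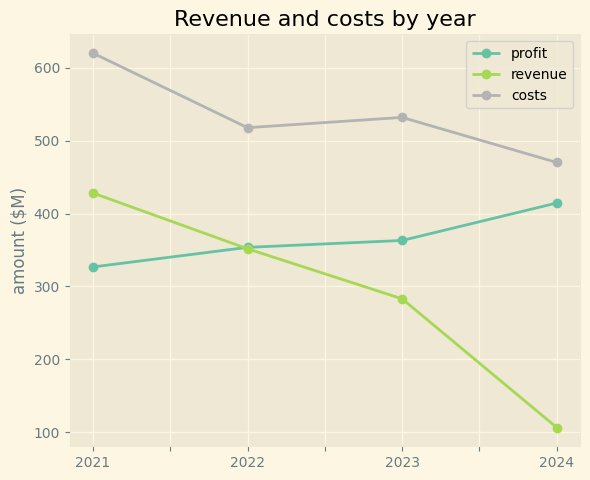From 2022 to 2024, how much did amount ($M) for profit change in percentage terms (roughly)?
2022 ≈ 350, 2024 ≈ 400; (400 − 350) / 350 ≈ +14.3%.

≈ +14.3%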